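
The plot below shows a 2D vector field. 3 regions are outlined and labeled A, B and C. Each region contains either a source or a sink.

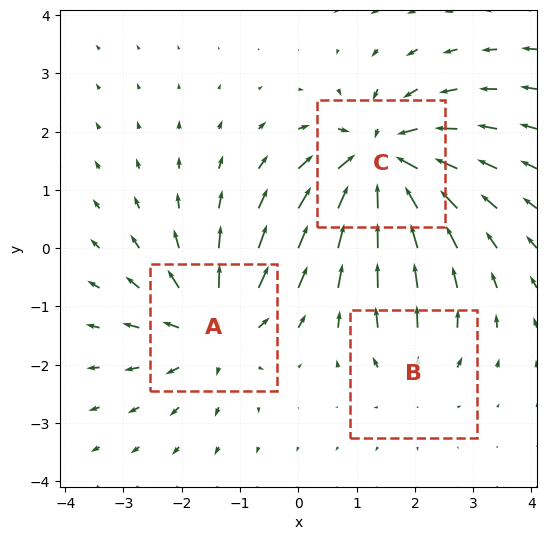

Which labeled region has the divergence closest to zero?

B

Divergence at each region's feature centre — A: about +4, B: about +2, C: about -5. Region B is closest to zero.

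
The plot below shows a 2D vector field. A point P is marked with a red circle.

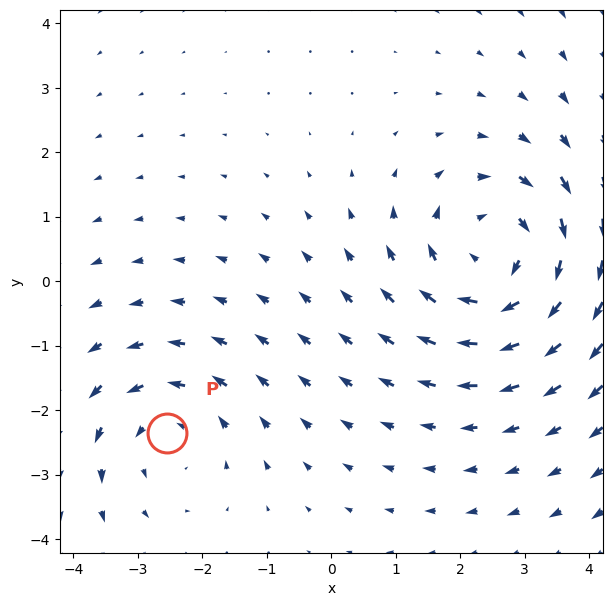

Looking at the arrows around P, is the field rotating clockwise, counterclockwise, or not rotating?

Near P at (-2.5, -2.4) the arrows circulate counterclockwise. The curl (z-component) there is about +2; positive curl means counterclockwise rotation.

counterclockwise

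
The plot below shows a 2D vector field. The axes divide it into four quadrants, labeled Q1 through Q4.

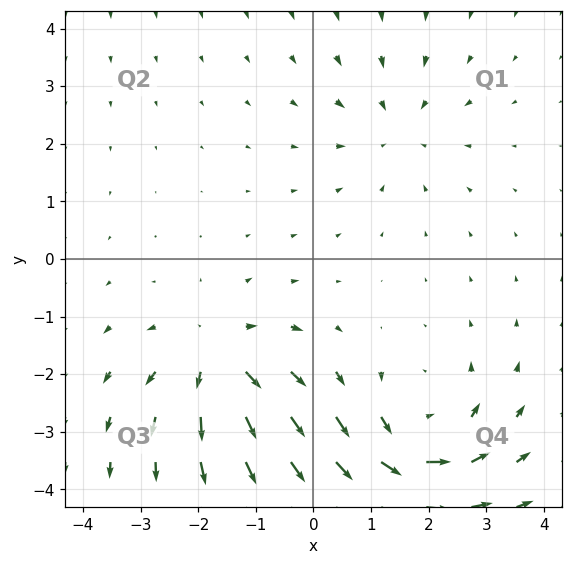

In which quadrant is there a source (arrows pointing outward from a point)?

Q3

The source sits at approximately (-1.7, -1.7), which lies in quadrant Q3. The divergence there is about +4, positive as expected for a source.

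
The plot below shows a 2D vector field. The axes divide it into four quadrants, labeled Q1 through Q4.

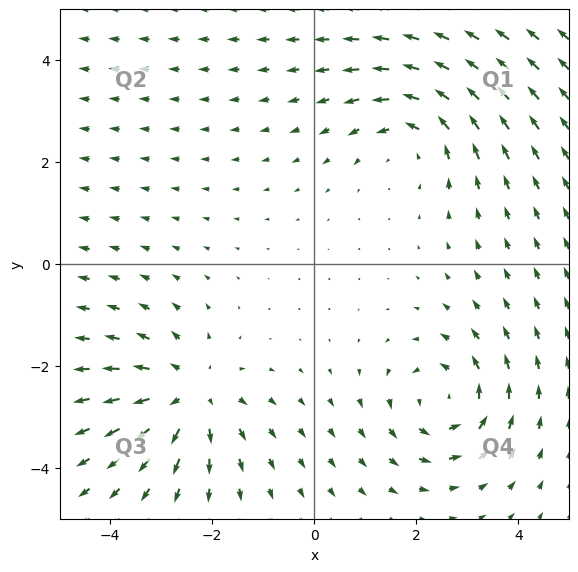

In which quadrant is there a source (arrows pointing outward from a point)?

Q3

The source sits at approximately (-2.4, -2.6), which lies in quadrant Q3. The divergence there is about +4, positive as expected for a source.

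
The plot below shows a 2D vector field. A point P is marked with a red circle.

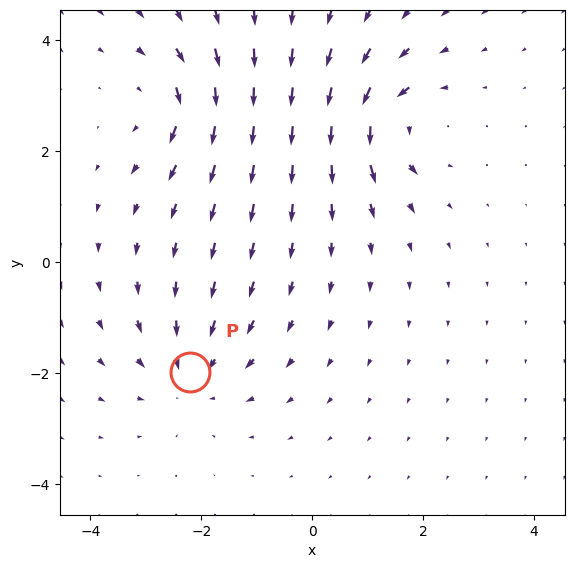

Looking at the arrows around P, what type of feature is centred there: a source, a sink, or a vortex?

sink

At P (-2.2, -2.0) the arrows converge inward. Divergence about -4, curl ≈0 — negative divergence with near-zero curl is a sink.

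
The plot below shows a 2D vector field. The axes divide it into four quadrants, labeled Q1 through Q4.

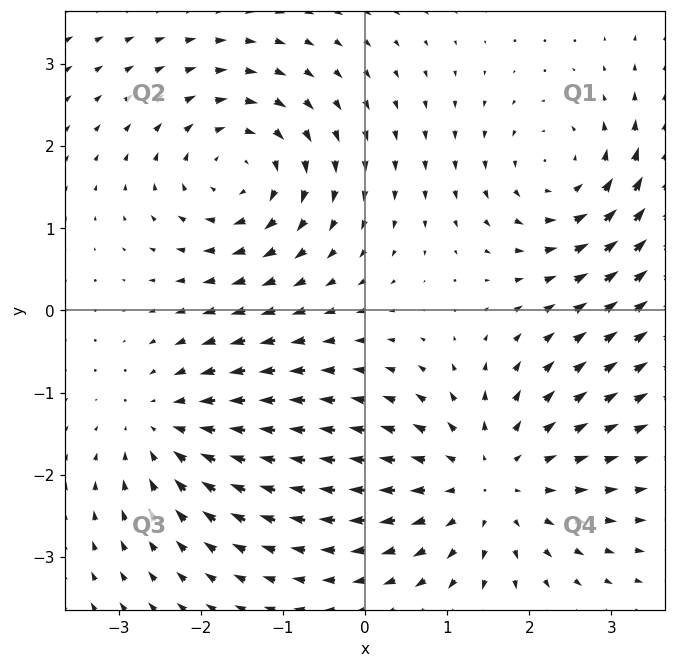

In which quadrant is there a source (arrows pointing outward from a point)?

Q4

The source sits at approximately (1.5, -2.1), which lies in quadrant Q4. The divergence there is about +4, positive as expected for a source.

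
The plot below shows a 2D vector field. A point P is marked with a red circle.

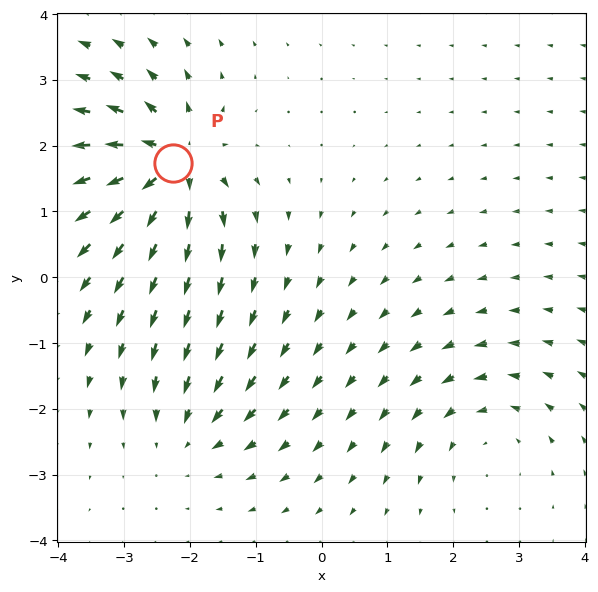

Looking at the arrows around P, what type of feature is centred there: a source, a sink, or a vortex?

At P (-2.3, 1.7) the arrows spread outward. Divergence about +7, curl ≈0 — positive divergence with near-zero curl is a source.

source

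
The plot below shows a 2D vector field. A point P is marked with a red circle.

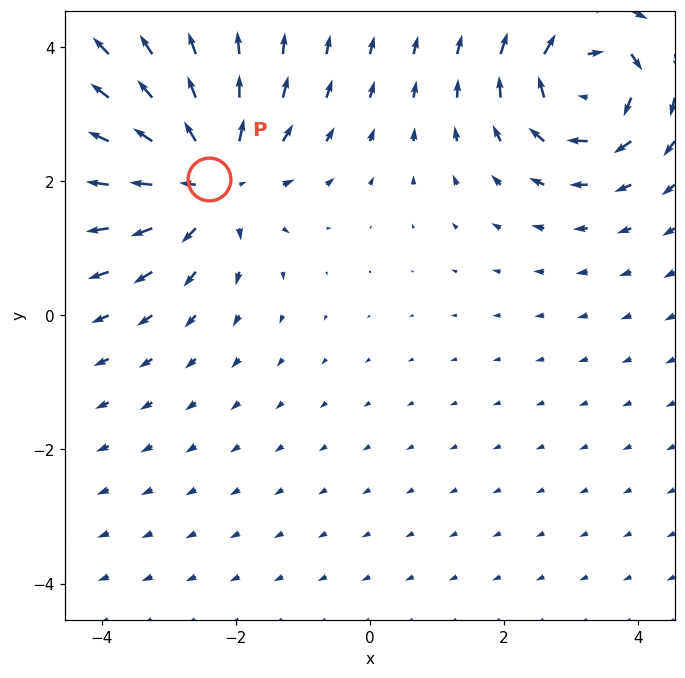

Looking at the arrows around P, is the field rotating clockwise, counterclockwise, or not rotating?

Near P at (-2.4, 2.0) the arrows show no circulation. The curl there is ≈0.

not rotating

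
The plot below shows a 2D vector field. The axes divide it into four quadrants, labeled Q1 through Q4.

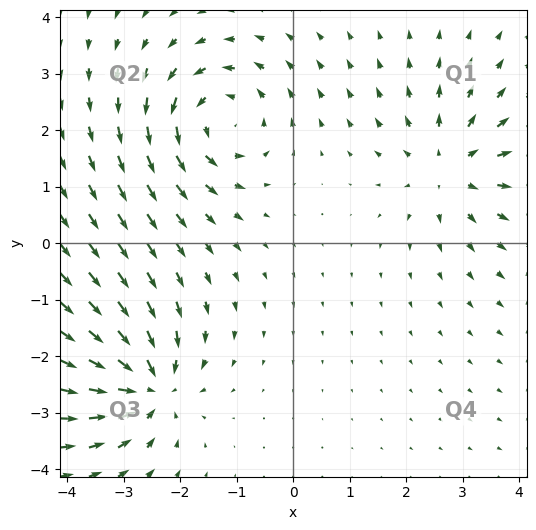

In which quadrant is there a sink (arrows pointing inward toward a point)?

Q3

The sink sits at approximately (-2.6, -2.5), which lies in quadrant Q3. The divergence there is about -7, negative as expected for a sink.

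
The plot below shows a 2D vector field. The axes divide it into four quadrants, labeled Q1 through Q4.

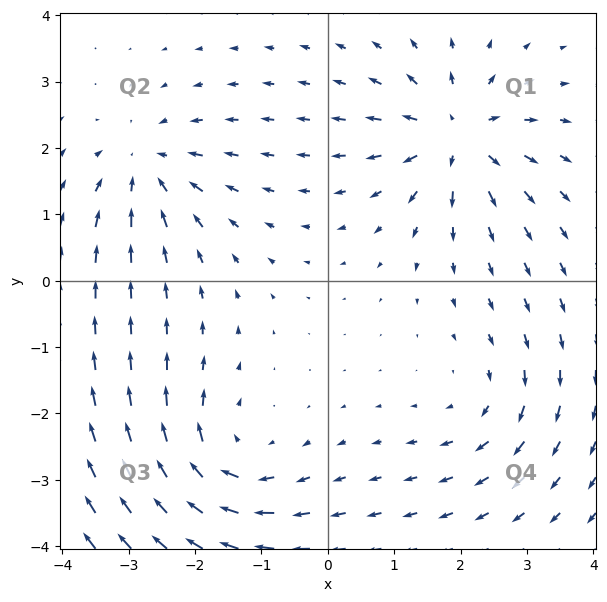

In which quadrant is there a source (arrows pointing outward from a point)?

Q1

The source sits at approximately (1.9, 2.2), which lies in quadrant Q1. The divergence there is about +7, positive as expected for a source.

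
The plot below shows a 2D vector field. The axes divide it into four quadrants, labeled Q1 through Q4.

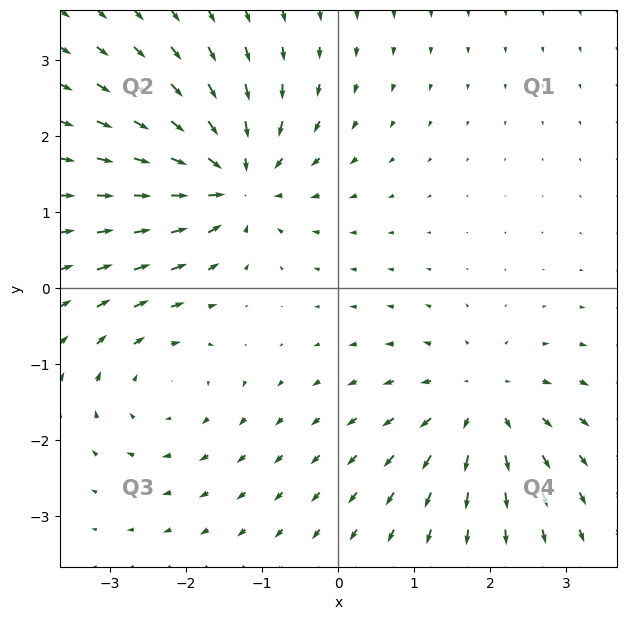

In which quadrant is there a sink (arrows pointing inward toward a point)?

Q2

The sink sits at approximately (-1.4, 1.4), which lies in quadrant Q2. The divergence there is about -7, negative as expected for a sink.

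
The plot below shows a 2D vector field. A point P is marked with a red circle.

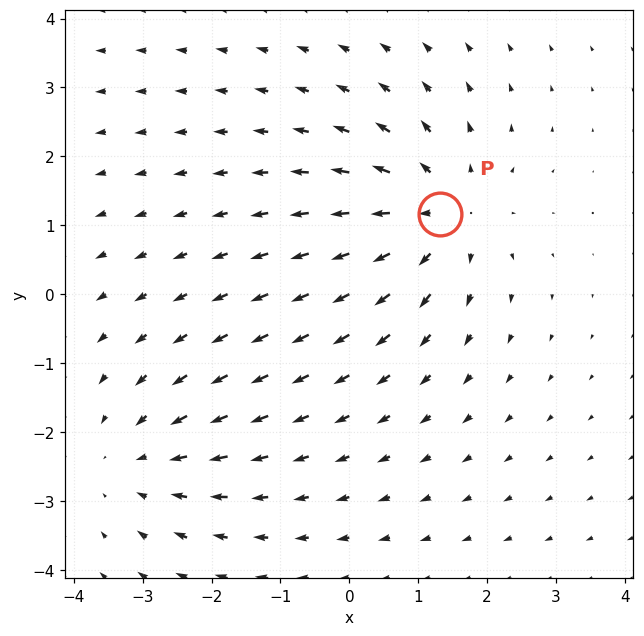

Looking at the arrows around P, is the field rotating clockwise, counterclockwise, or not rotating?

not rotating

Near P at (1.3, 1.2) the arrows show no circulation. The curl there is ≈0.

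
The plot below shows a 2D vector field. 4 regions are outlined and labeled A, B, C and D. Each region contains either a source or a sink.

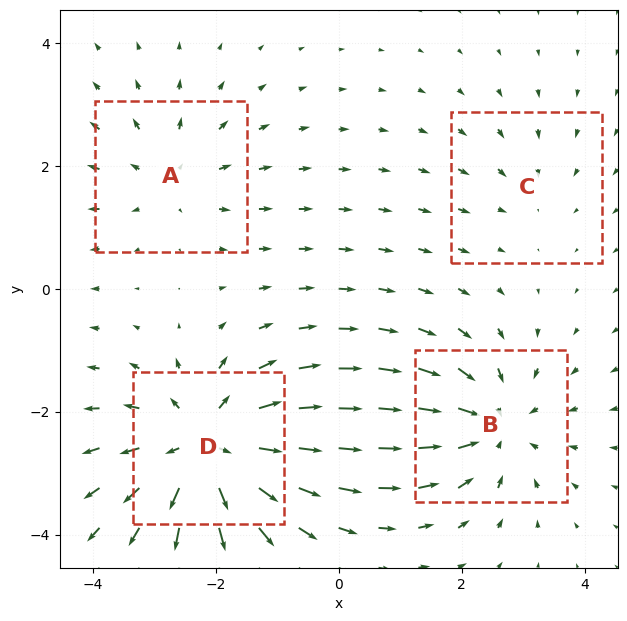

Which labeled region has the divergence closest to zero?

C

Divergence at each region's feature centre — A: about +3, B: about -5, C: about -2, D: about +6. Region C is closest to zero.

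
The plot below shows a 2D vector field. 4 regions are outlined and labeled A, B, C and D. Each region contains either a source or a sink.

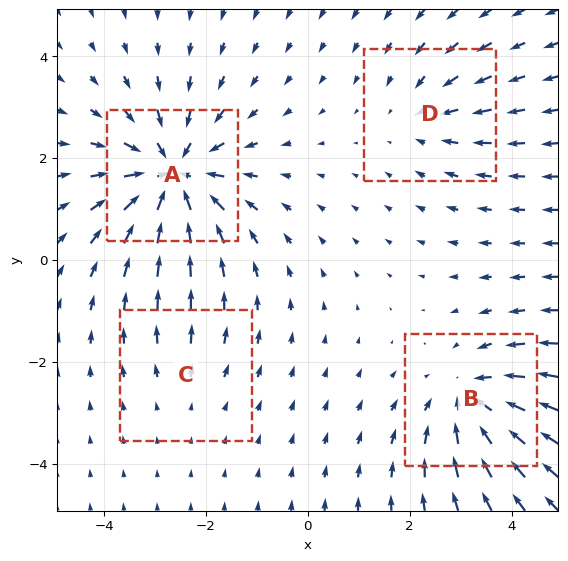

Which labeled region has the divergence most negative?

Divergence at each region's feature centre — A: about -7, B: about -5, C: about +2, D: about -3. Region A is most negative.

A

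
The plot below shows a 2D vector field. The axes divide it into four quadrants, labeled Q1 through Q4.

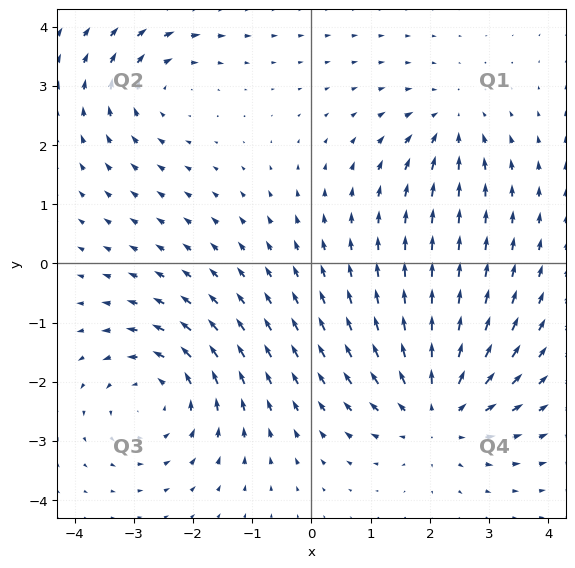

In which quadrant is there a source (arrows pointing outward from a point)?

Q4

The source sits at approximately (2.1, -2.5), which lies in quadrant Q4. The divergence there is about +5, positive as expected for a source.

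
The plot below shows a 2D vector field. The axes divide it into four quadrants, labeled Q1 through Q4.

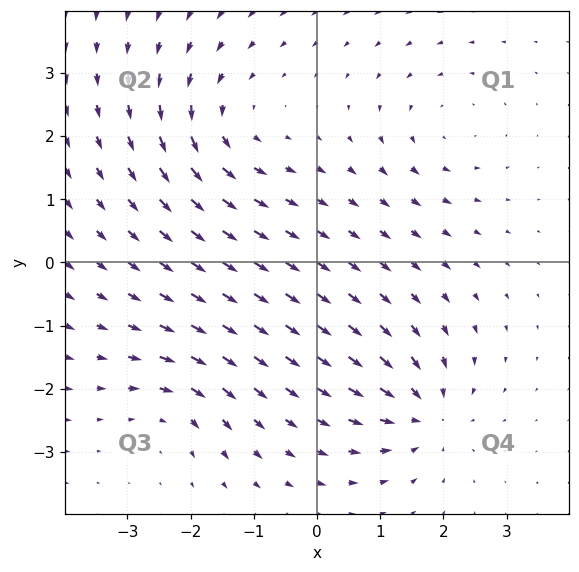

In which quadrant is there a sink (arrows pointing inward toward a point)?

Q4

The sink sits at approximately (1.7, -2.4), which lies in quadrant Q4. The divergence there is about -6, negative as expected for a sink.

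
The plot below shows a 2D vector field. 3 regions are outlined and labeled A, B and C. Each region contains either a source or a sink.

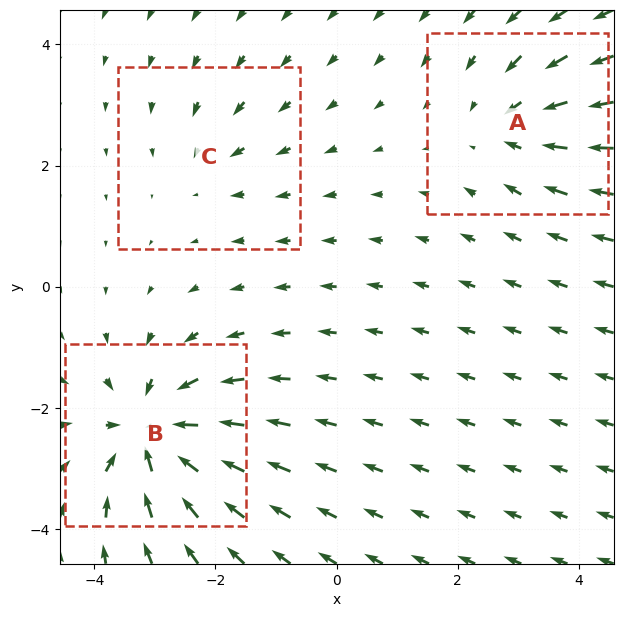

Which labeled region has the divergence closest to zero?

C

Divergence at each region's feature centre — A: about -3, B: about -6, C: about -2. Region C is closest to zero.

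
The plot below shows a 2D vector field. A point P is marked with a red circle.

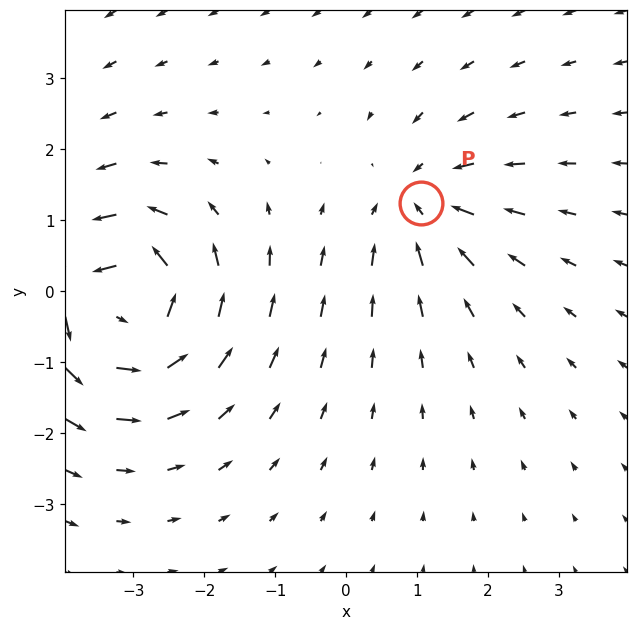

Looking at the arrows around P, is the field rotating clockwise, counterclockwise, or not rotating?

not rotating

Near P at (1.0, 1.2) the arrows show no circulation. The curl there is ≈0.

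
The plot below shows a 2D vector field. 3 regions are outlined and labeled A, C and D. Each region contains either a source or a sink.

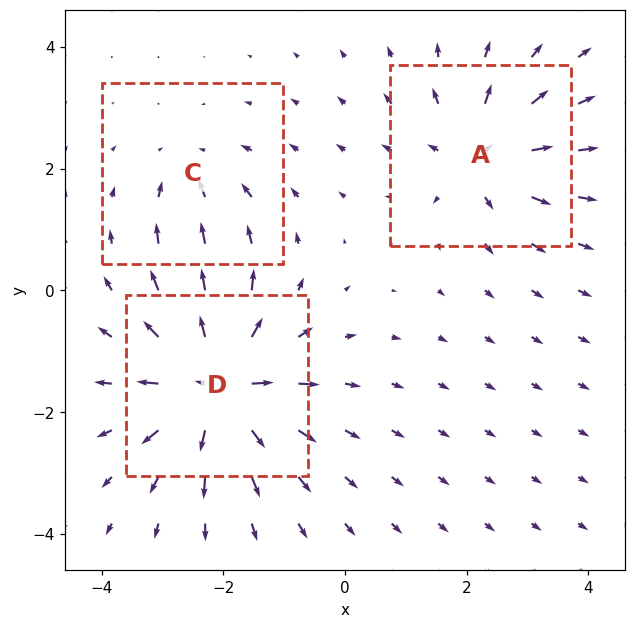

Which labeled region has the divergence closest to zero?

Divergence at each region's feature centre — A: about +4, C: about -2, D: about +6. Region C is closest to zero.

C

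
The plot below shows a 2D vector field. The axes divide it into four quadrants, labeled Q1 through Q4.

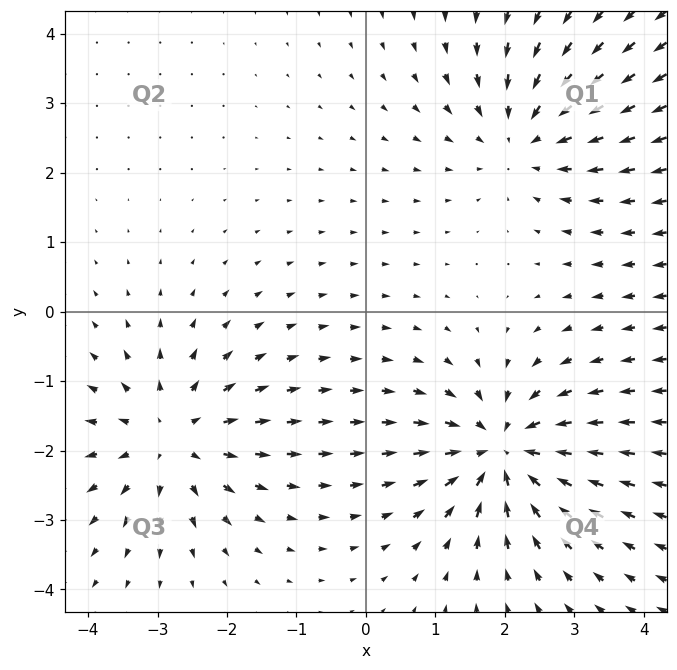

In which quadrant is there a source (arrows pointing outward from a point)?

Q3

The source sits at approximately (-2.8, -1.8), which lies in quadrant Q3. The divergence there is about +5, positive as expected for a source.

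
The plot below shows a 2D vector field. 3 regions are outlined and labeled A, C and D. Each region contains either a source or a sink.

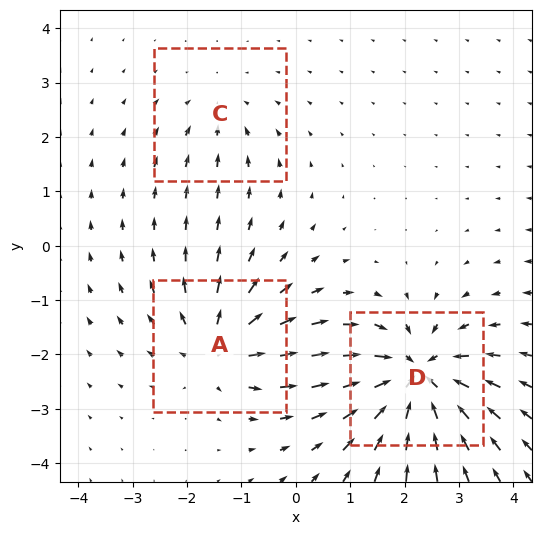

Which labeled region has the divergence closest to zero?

Divergence at each region's feature centre — A: about +4, C: about -2, D: about -6. Region C is closest to zero.

C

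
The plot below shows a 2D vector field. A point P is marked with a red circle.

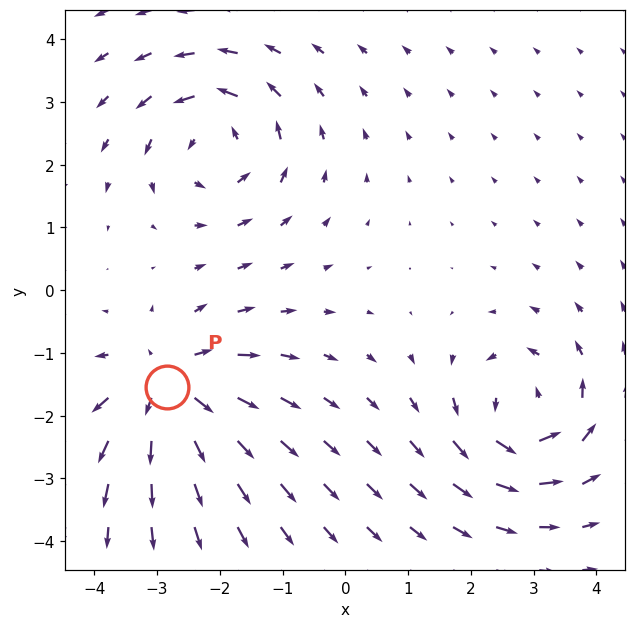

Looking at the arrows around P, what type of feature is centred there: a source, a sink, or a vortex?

At P (-2.8, -1.5) the arrows spread outward. Divergence about +6, curl ≈0 — positive divergence with near-zero curl is a source.

source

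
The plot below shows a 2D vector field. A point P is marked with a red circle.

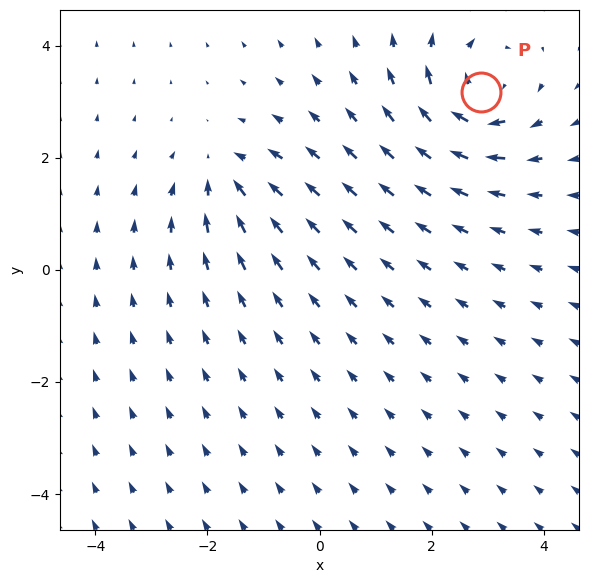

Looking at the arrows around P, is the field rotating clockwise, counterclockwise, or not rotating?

Near P at (2.9, 3.2) the arrows circulate clockwise. The curl (z-component) there is about -5; negative curl means clockwise rotation.

clockwise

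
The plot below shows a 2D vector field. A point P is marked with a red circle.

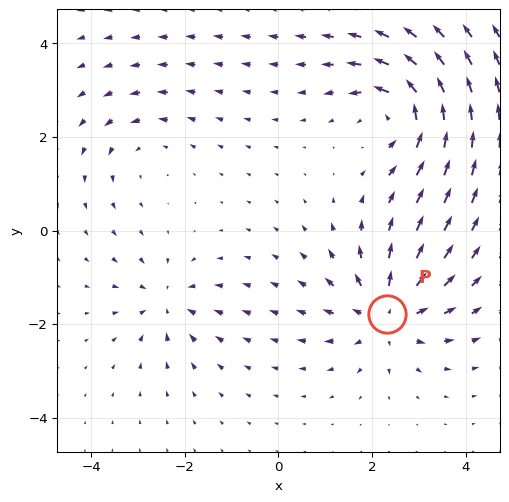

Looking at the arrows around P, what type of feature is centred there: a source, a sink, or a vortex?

At P (2.3, -1.8) the arrows spread outward. Divergence about +5, curl ≈0 — positive divergence with near-zero curl is a source.

source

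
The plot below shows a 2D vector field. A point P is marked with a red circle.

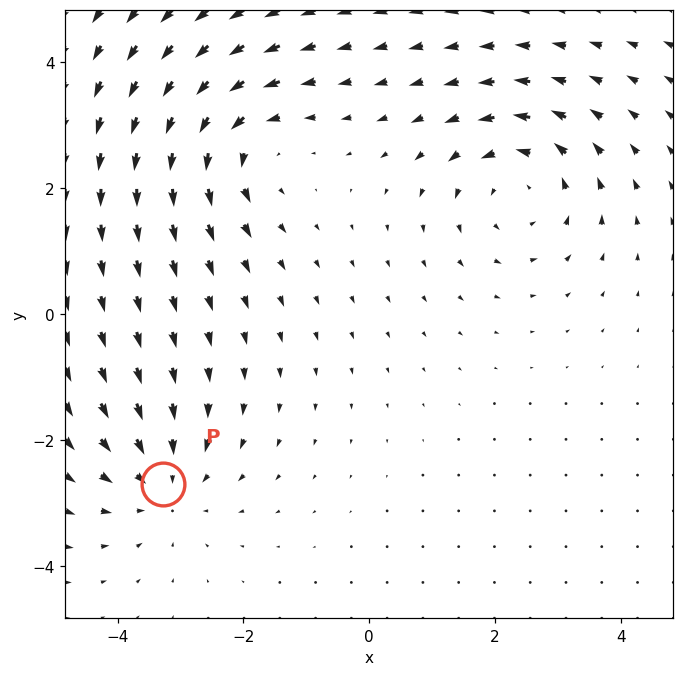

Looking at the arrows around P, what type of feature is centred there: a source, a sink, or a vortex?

sink

At P (-3.3, -2.7) the arrows converge inward. Divergence about -4, curl ≈0 — negative divergence with near-zero curl is a sink.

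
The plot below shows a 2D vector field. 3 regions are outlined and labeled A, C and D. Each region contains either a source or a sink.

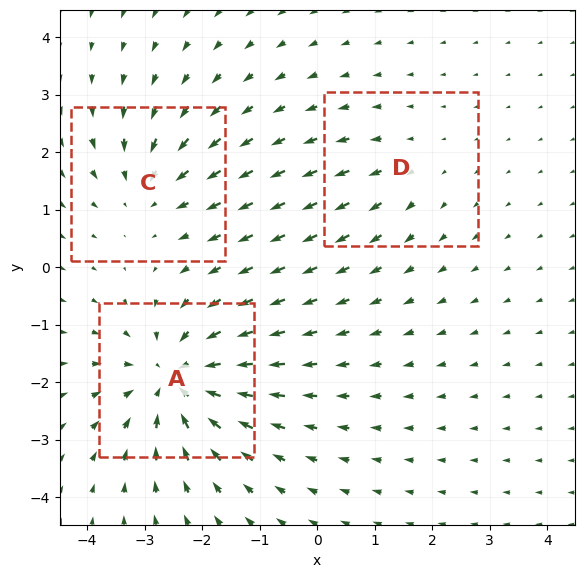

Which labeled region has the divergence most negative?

Divergence at each region's feature centre — A: about -5, C: about -3, D: about +2. Region A is most negative.

A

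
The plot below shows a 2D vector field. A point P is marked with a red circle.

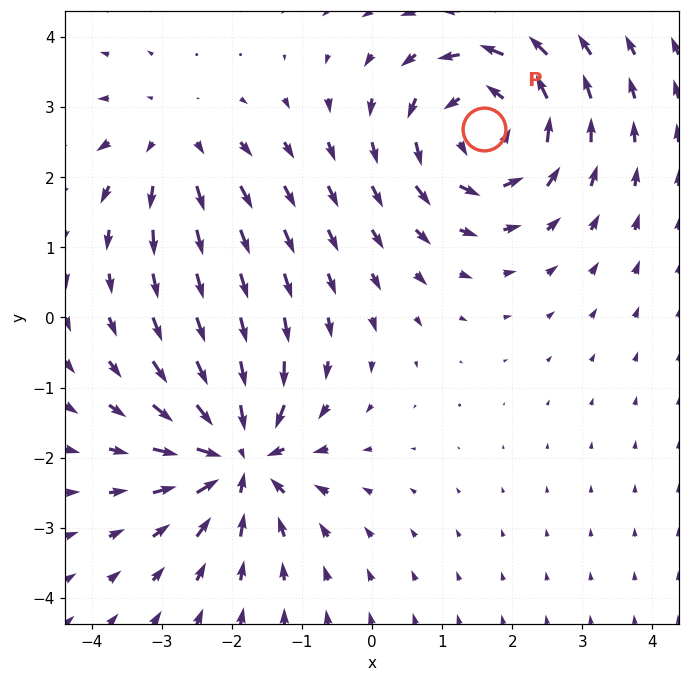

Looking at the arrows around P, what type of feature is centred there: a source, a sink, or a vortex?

At P (1.6, 2.7) the arrows circulate counterclockwise. Divergence ≈0, curl about +5 — near-zero divergence with nonzero curl is a vortex.

vortex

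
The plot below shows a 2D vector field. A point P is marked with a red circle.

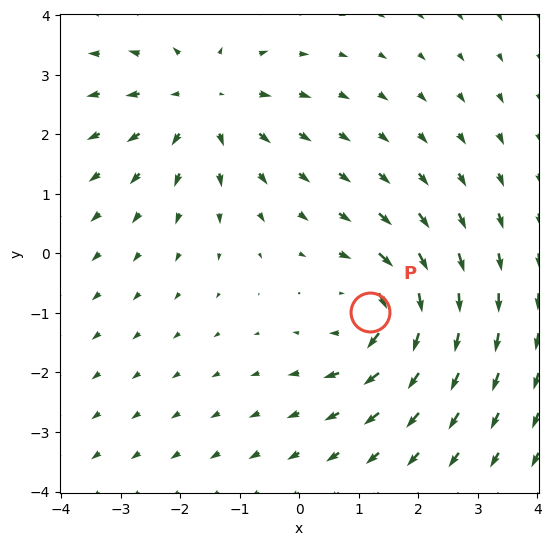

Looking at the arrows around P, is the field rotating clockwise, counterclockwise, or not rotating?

clockwise

Near P at (1.2, -1.0) the arrows circulate clockwise. The curl (z-component) there is about -5; negative curl means clockwise rotation.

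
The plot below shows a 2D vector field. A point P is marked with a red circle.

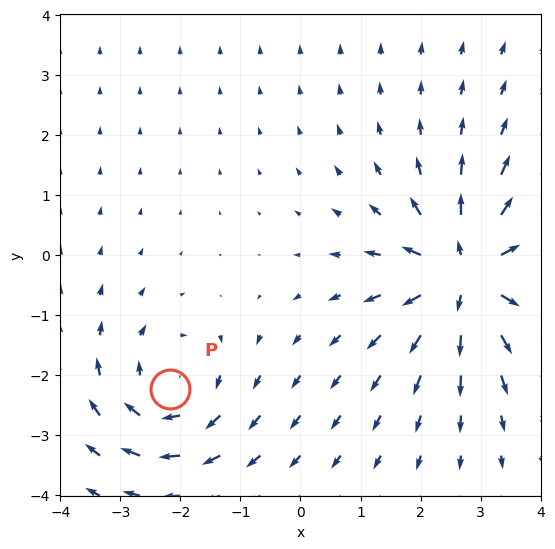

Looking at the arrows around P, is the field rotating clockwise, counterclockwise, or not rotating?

clockwise

Near P at (-2.2, -2.2) the arrows circulate clockwise. The curl (z-component) there is about -3; negative curl means clockwise rotation.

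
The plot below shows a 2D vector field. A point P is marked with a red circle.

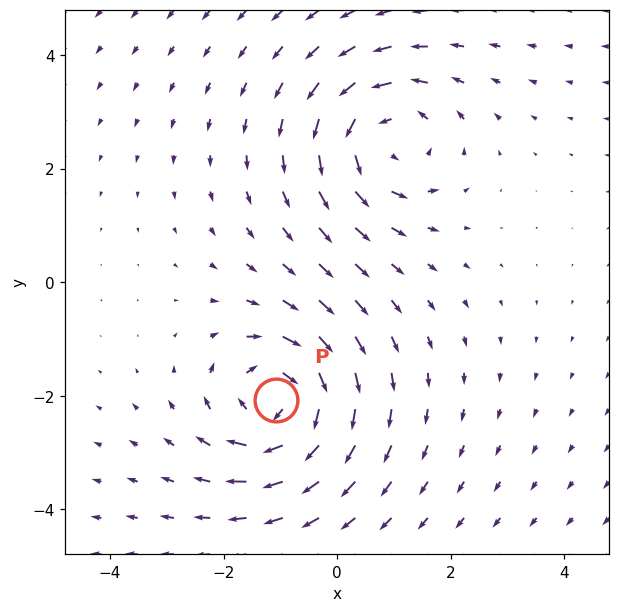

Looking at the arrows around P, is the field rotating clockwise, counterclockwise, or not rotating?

Near P at (-1.1, -2.1) the arrows circulate clockwise. The curl (z-component) there is about -3; negative curl means clockwise rotation.

clockwise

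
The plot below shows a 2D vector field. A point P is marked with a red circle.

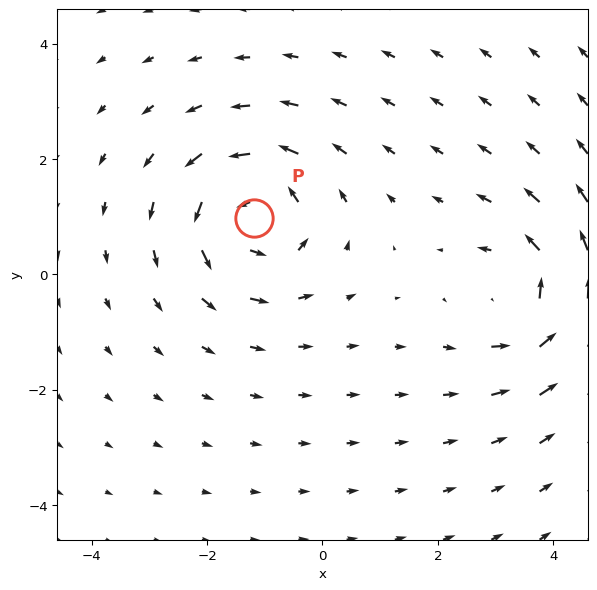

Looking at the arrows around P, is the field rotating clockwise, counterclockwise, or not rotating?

Near P at (-1.2, 1.0) the arrows circulate counterclockwise. The curl (z-component) there is about +5; positive curl means counterclockwise rotation.

counterclockwise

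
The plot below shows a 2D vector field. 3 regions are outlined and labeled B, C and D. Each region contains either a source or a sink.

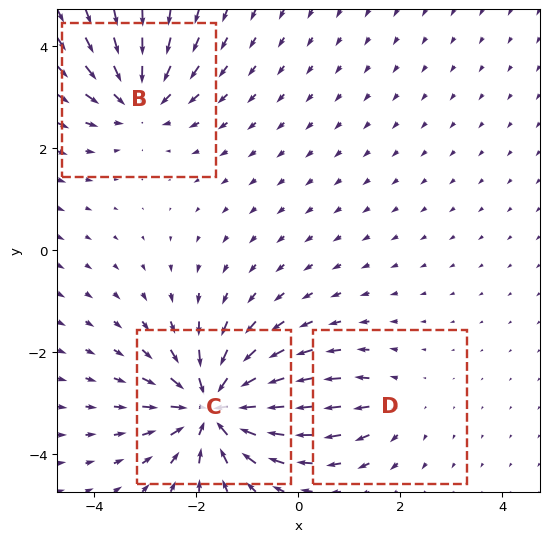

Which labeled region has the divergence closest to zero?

D

Divergence at each region's feature centre — B: about -4, C: about -6, D: about +2. Region D is closest to zero.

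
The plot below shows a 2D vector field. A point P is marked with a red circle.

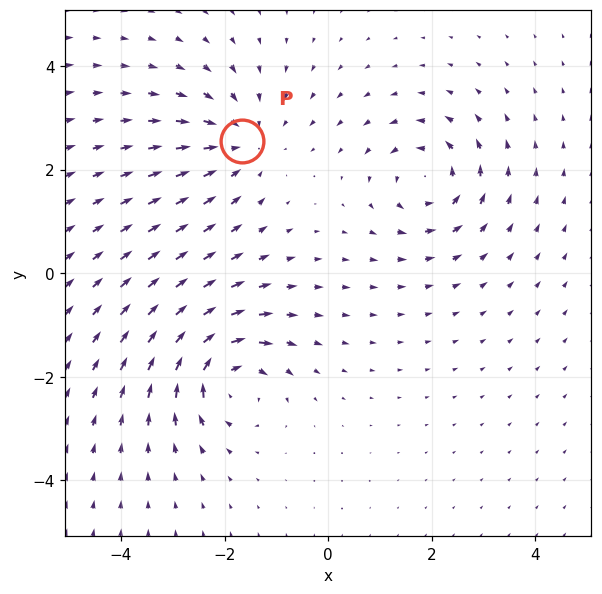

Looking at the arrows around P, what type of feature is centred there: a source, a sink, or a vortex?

sink

At P (-1.7, 2.5) the arrows converge inward. Divergence about -2, curl ≈0 — negative divergence with near-zero curl is a sink.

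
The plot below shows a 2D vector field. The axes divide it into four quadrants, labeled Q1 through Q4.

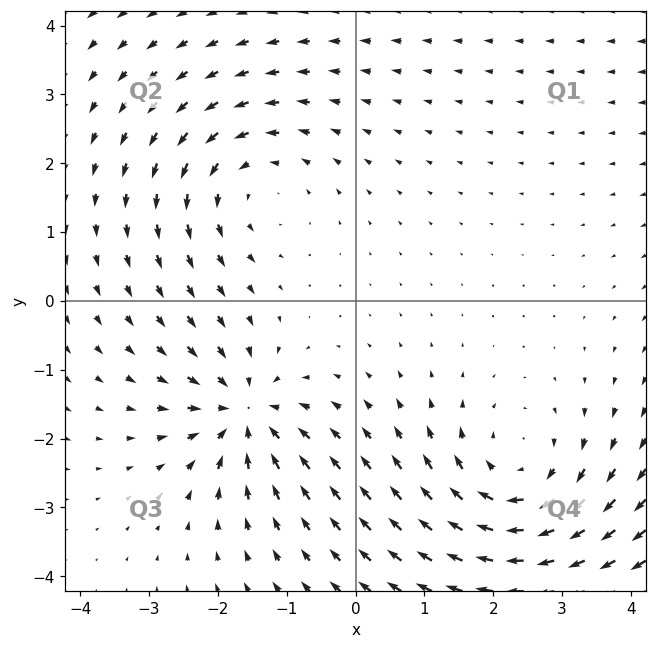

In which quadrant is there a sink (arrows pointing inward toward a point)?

Q3

The sink sits at approximately (-1.6, -1.6), which lies in quadrant Q3. The divergence there is about -5, negative as expected for a sink.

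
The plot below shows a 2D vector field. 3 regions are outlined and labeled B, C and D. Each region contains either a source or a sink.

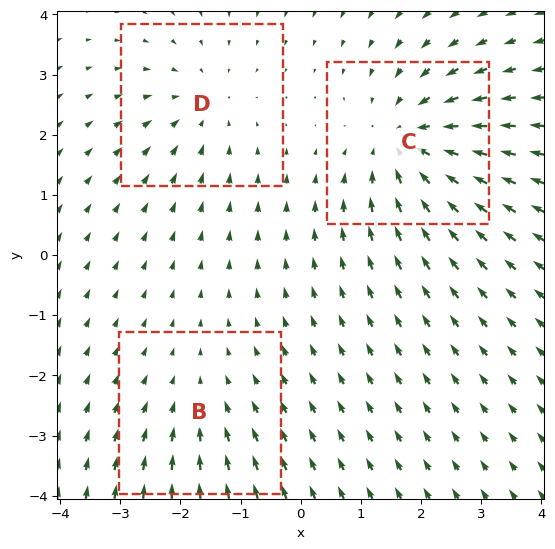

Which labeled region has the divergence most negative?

C

Divergence at each region's feature centre — B: about -2, C: about -4, D: about -3. Region C is most negative.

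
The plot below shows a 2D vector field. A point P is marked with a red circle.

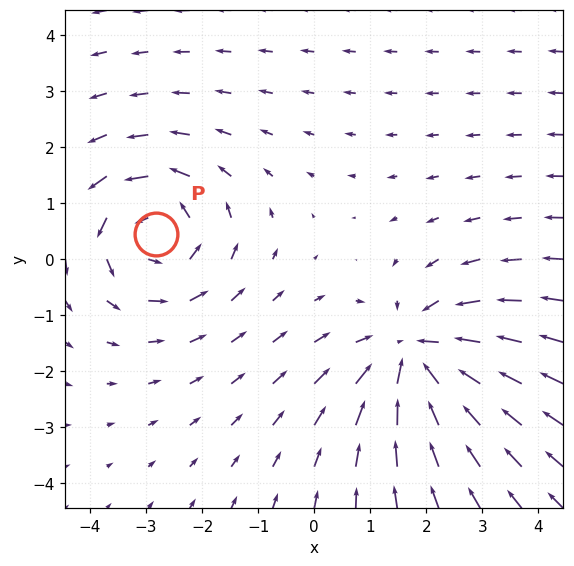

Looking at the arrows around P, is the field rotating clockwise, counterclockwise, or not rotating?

Near P at (-2.8, 0.4) the arrows circulate counterclockwise. The curl (z-component) there is about +3; positive curl means counterclockwise rotation.

counterclockwise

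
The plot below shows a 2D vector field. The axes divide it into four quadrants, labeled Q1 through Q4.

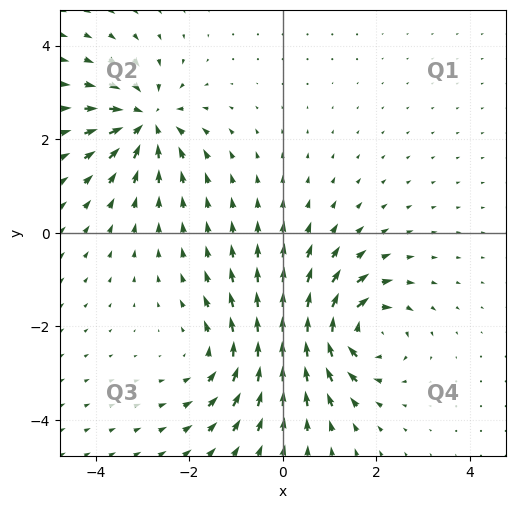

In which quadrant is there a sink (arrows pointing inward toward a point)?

Q2

The sink sits at approximately (-2.9, 2.4), which lies in quadrant Q2. The divergence there is about -4, negative as expected for a sink.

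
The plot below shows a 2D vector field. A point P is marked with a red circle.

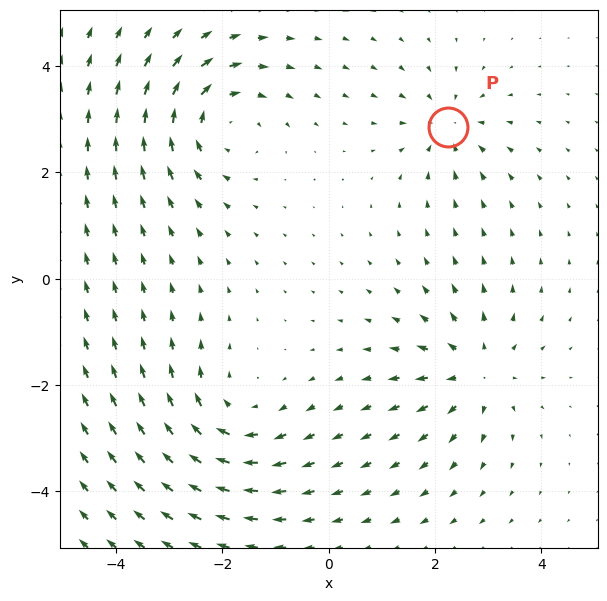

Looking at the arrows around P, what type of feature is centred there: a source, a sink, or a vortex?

sink

At P (2.2, 2.9) the arrows converge inward. Divergence about -4, curl ≈0 — negative divergence with near-zero curl is a sink.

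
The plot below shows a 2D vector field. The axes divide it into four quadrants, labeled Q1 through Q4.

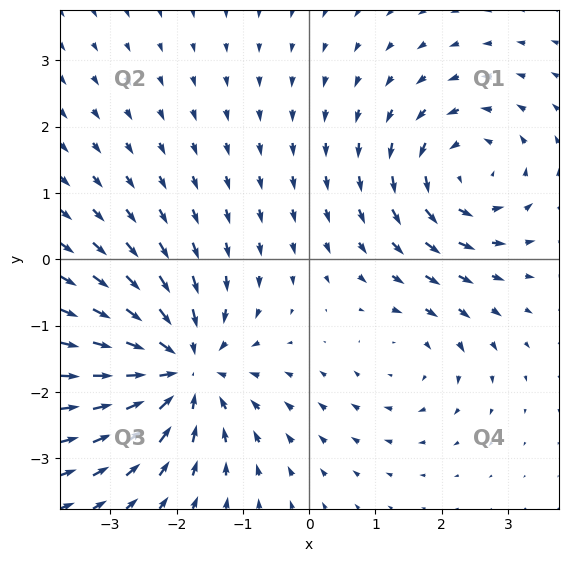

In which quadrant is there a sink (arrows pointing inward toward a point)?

Q3

The sink sits at approximately (-1.9, -1.6), which lies in quadrant Q3. The divergence there is about -5, negative as expected for a sink.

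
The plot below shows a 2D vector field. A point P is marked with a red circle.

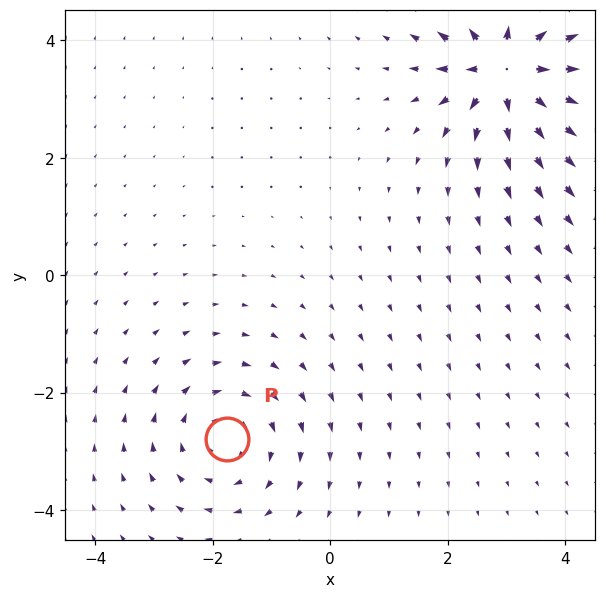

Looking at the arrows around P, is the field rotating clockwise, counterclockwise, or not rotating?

clockwise

Near P at (-1.8, -2.8) the arrows circulate clockwise. The curl (z-component) there is about -3; negative curl means clockwise rotation.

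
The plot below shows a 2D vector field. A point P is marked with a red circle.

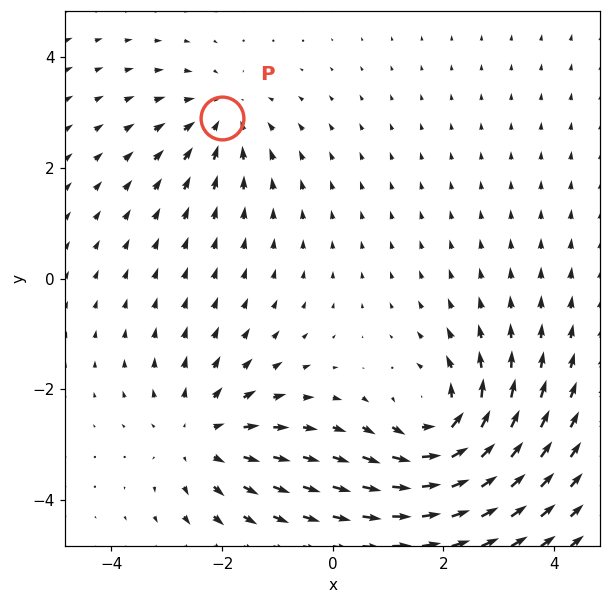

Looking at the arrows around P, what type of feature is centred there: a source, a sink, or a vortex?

sink

At P (-2.0, 2.9) the arrows converge inward. Divergence about -3, curl ≈0 — negative divergence with near-zero curl is a sink.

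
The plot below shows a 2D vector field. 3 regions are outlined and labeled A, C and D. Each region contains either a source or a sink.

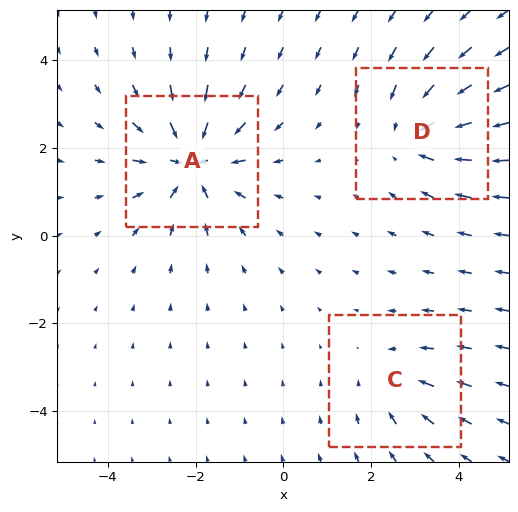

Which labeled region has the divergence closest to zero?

Divergence at each region's feature centre — A: about -4, C: about -2, D: about -3. Region C is closest to zero.

C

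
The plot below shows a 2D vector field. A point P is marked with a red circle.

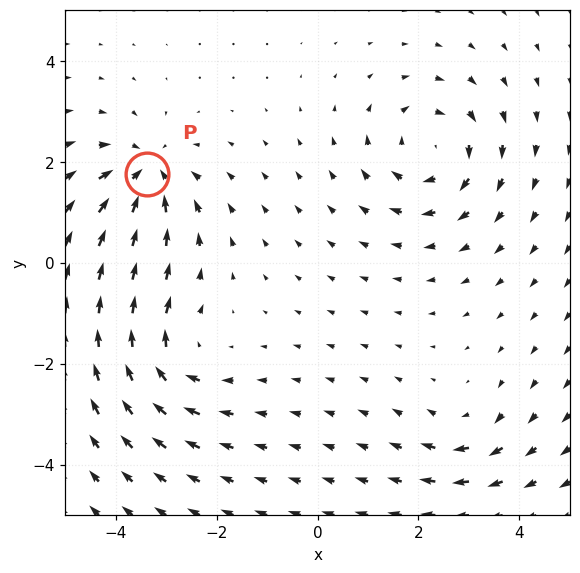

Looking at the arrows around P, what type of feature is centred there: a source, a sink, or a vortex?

sink

At P (-3.4, 1.8) the arrows converge inward. Divergence about -5, curl ≈0 — negative divergence with near-zero curl is a sink.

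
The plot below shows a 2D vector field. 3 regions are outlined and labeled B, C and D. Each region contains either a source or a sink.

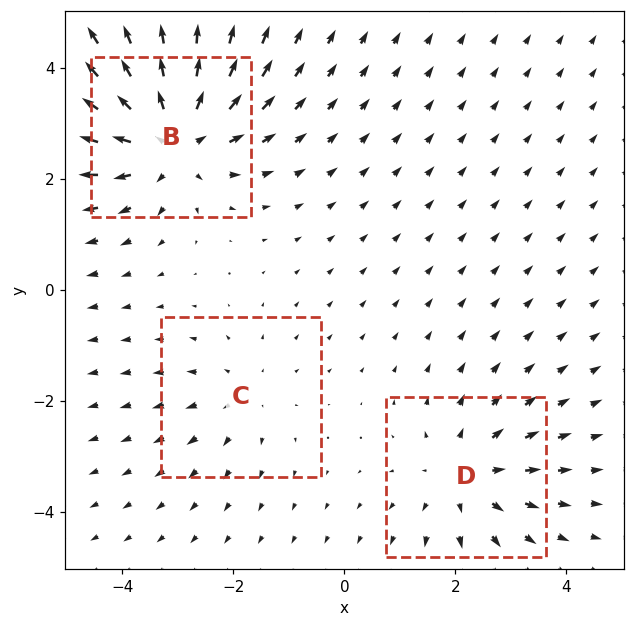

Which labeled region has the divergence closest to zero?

Divergence at each region's feature centre — B: about +5, C: about +2, D: about +3. Region C is closest to zero.

C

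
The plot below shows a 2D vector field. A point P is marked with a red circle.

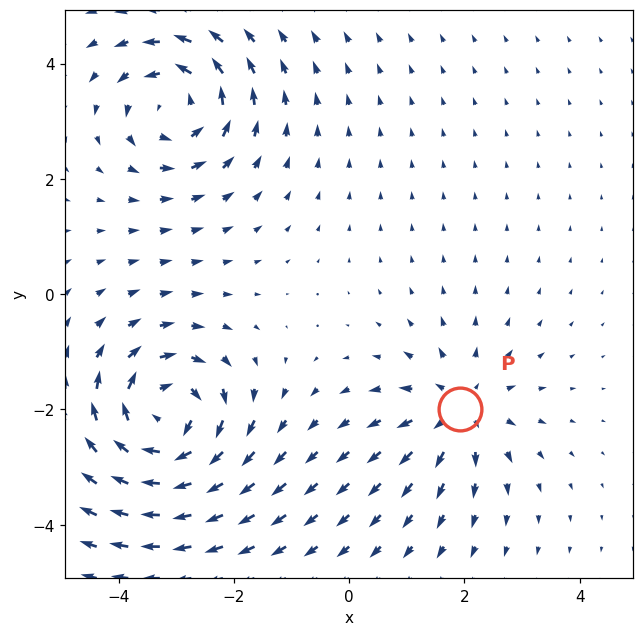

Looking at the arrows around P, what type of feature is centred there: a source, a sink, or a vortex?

At P (1.9, -2.0) the arrows spread outward. Divergence about +3, curl ≈0 — positive divergence with near-zero curl is a source.

source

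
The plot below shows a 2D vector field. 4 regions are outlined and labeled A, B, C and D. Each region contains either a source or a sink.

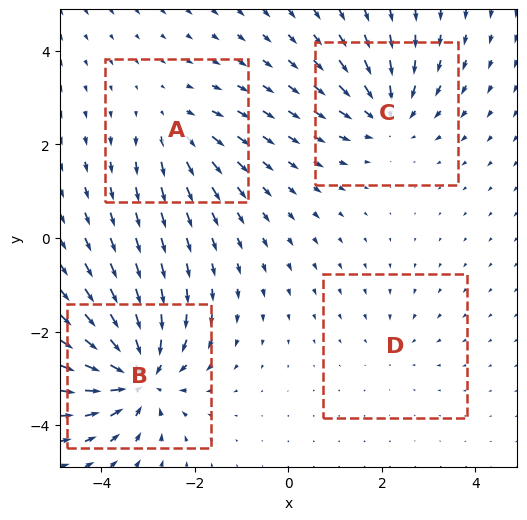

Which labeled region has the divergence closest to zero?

Divergence at each region's feature centre — A: about +3, B: about -8, C: about -5, D: about -2. Region D is closest to zero.

D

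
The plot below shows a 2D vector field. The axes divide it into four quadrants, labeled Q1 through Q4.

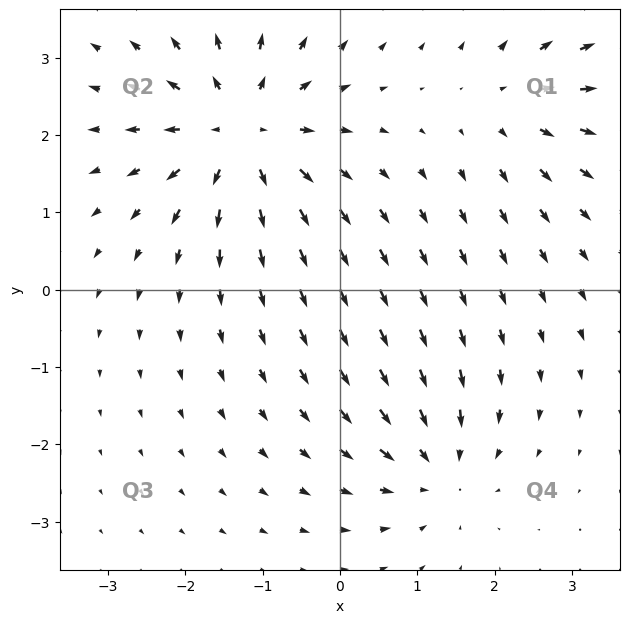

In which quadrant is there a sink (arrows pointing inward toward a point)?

The sink sits at approximately (1.3, -2.3), which lies in quadrant Q4. The divergence there is about -4, negative as expected for a sink.

Q4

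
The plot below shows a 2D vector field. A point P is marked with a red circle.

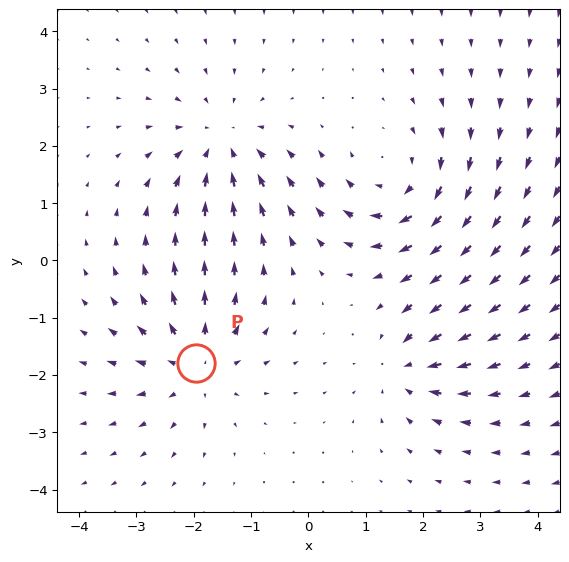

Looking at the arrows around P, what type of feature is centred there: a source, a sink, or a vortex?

source

At P (-2.0, -1.8) the arrows spread outward. Divergence about +5, curl ≈0 — positive divergence with near-zero curl is a source.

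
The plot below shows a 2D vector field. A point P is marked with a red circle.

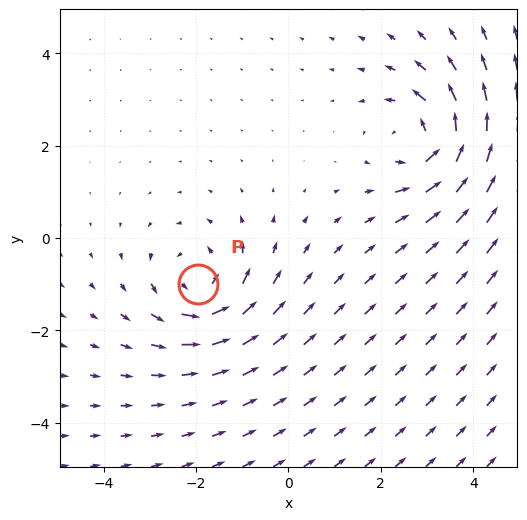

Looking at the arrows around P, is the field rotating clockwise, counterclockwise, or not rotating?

Near P at (-1.9, -1.0) the arrows circulate counterclockwise. The curl (z-component) there is about +4; positive curl means counterclockwise rotation.

counterclockwise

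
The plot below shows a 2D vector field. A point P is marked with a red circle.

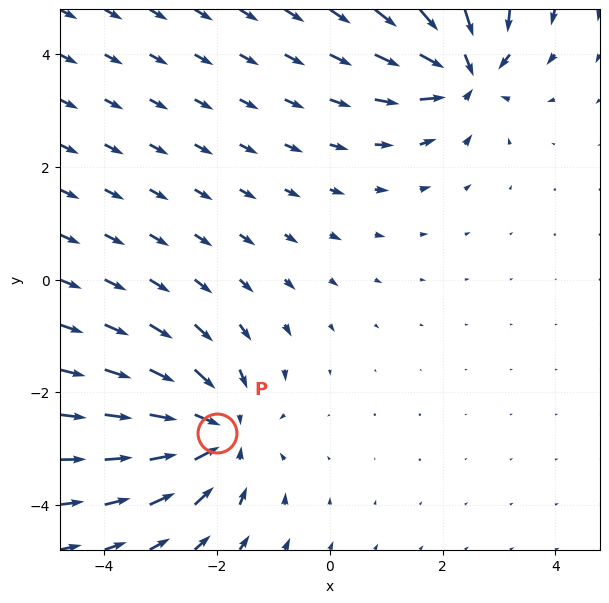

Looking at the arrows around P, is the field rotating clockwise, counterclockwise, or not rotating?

Near P at (-2.0, -2.7) the arrows show no circulation. The curl there is ≈0.

not rotating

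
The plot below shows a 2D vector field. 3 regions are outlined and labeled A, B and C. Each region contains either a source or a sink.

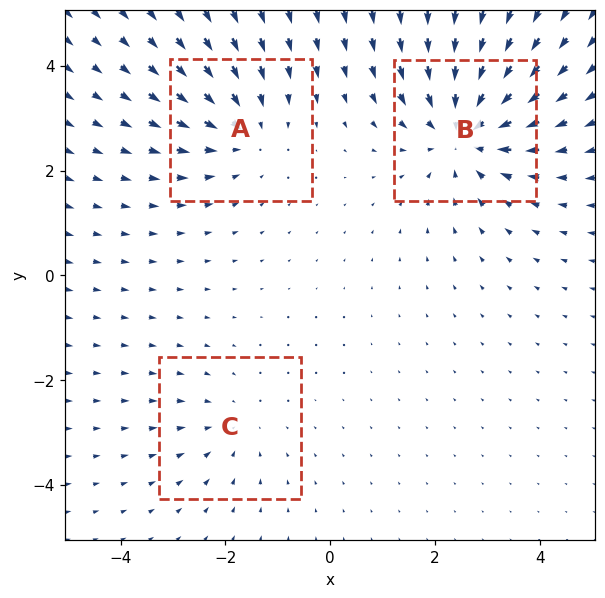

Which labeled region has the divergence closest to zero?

C

Divergence at each region's feature centre — A: about -3, B: about -4, C: about -2. Region C is closest to zero.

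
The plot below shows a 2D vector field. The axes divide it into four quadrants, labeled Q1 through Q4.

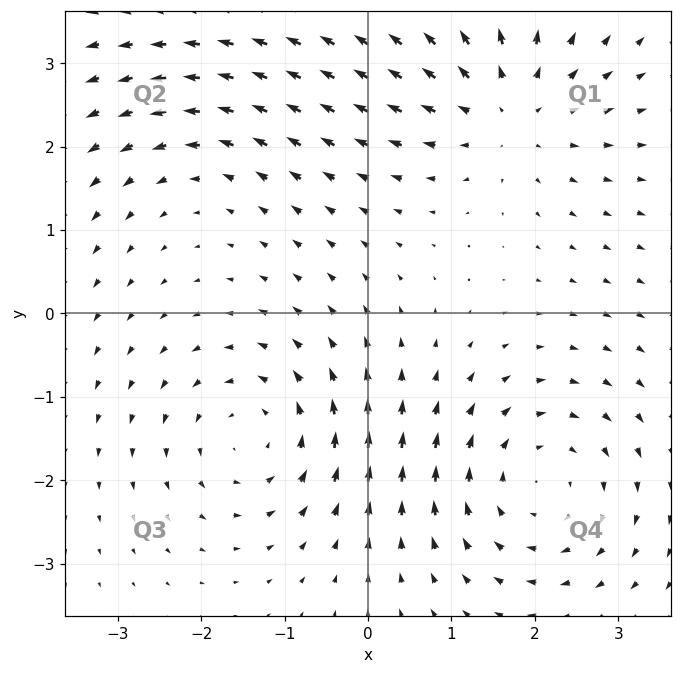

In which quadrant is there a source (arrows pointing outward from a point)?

The source sits at approximately (1.7, 2.5), which lies in quadrant Q1. The divergence there is about +4, positive as expected for a source.

Q1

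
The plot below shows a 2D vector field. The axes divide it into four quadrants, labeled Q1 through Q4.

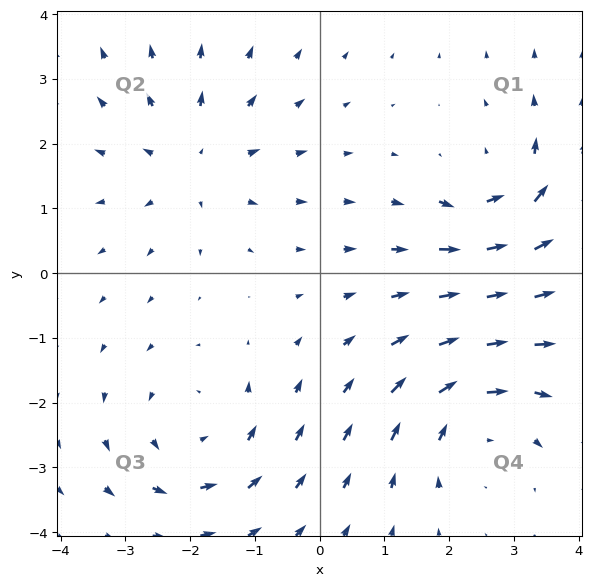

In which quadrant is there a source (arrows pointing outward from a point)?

Q2

The source sits at approximately (-2.0, 1.7), which lies in quadrant Q2. The divergence there is about +3, positive as expected for a source.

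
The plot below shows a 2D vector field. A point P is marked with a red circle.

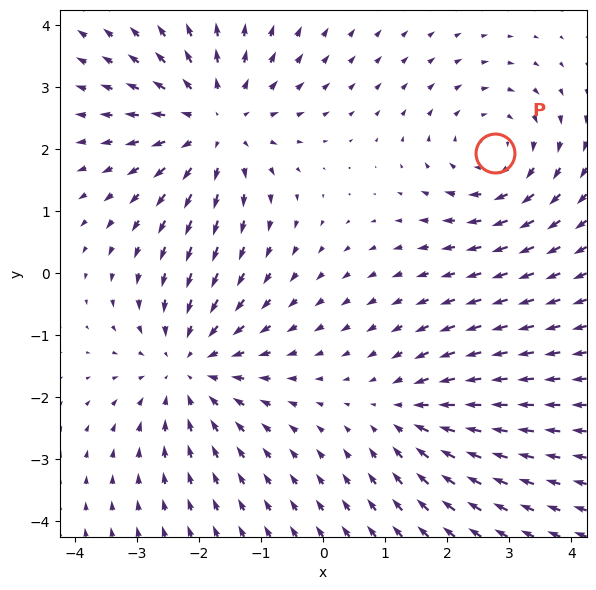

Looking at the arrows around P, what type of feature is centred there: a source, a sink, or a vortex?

vortex

At P (2.8, 1.9) the arrows circulate clockwise. Divergence ≈0, curl about -3 — near-zero divergence with nonzero curl is a vortex.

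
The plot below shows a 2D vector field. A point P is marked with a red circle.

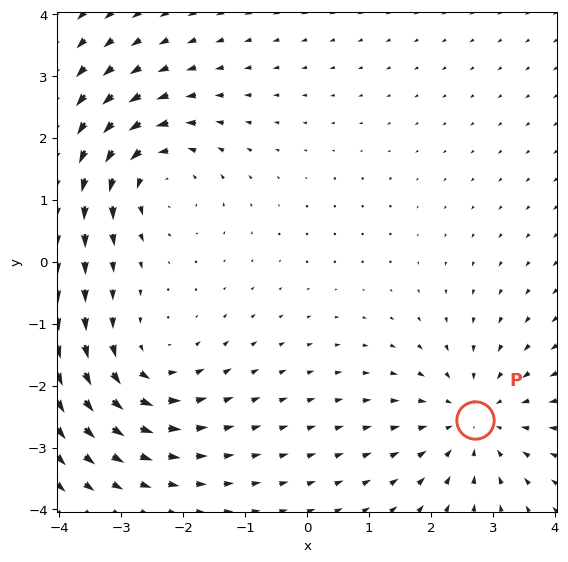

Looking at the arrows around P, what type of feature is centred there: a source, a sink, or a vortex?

At P (2.7, -2.6) the arrows converge inward. Divergence about -4, curl ≈0 — negative divergence with near-zero curl is a sink.

sink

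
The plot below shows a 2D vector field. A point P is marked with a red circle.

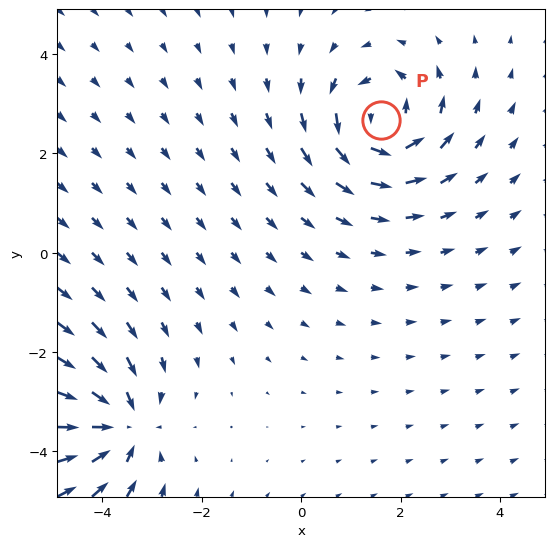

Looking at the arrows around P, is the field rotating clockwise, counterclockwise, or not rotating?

Near P at (1.6, 2.7) the arrows circulate counterclockwise. The curl (z-component) there is about +6; positive curl means counterclockwise rotation.

counterclockwise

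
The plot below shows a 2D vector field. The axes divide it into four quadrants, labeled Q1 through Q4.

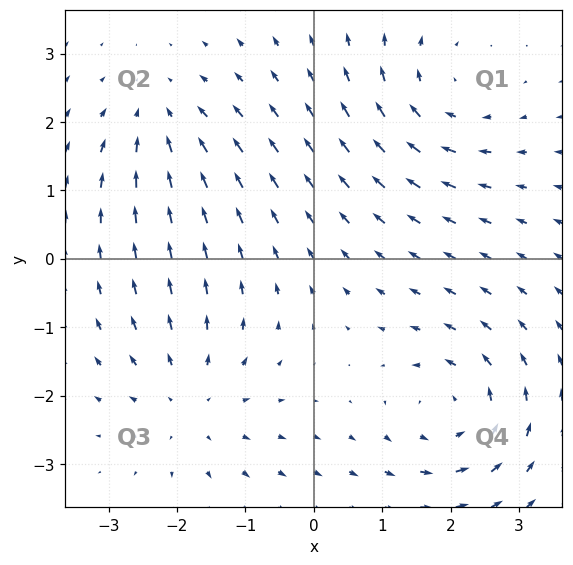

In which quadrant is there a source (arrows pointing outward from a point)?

The source sits at approximately (-1.8, -2.1), which lies in quadrant Q3. The divergence there is about +4, positive as expected for a source.

Q3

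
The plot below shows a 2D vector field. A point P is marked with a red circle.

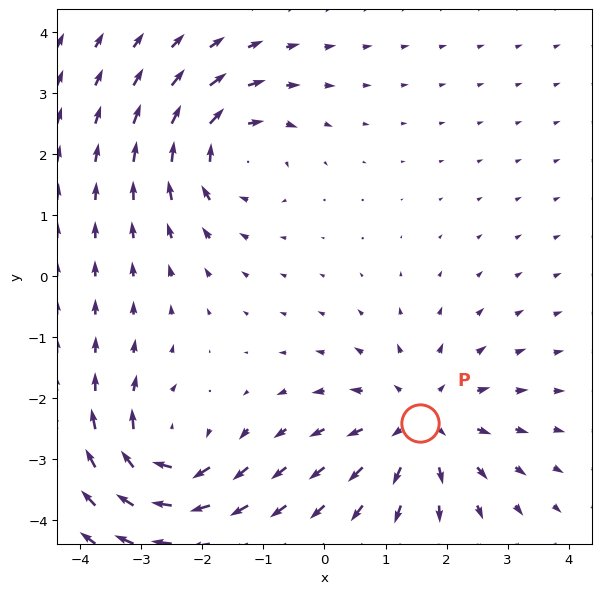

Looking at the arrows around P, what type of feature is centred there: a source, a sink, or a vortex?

At P (1.6, -2.4) the arrows spread outward. Divergence about +4, curl ≈0 — positive divergence with near-zero curl is a source.

source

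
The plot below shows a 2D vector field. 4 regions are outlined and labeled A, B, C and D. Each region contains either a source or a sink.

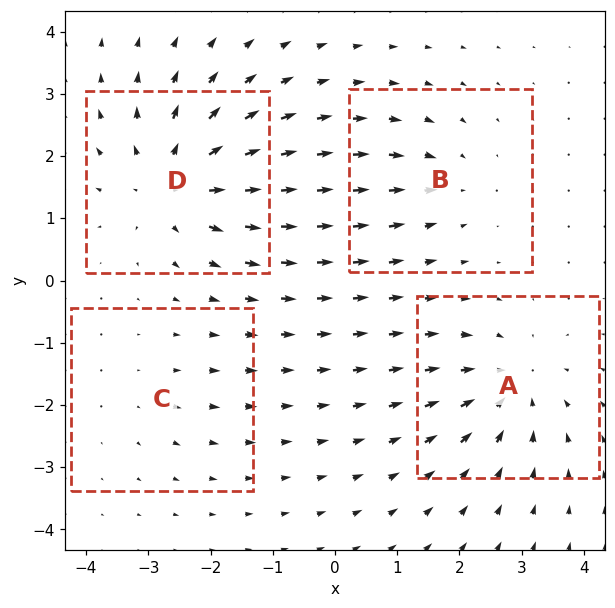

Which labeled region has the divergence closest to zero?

C

Divergence at each region's feature centre — A: about -5, B: about -3, C: about +2, D: about +6. Region C is closest to zero.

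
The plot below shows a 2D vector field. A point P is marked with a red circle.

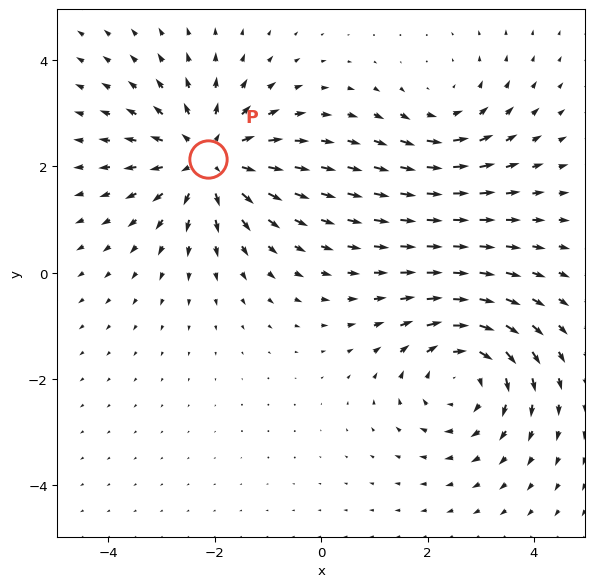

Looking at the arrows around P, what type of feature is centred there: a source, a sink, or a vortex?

source

At P (-2.1, 2.1) the arrows spread outward. Divergence about +5, curl ≈0 — positive divergence with near-zero curl is a source.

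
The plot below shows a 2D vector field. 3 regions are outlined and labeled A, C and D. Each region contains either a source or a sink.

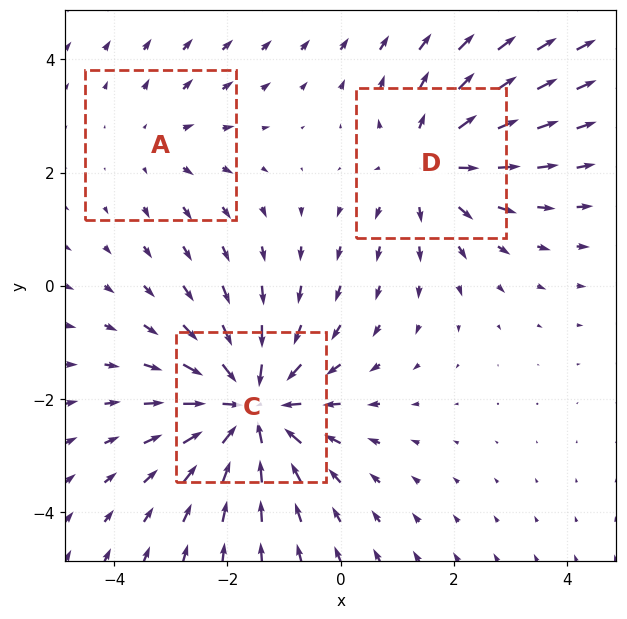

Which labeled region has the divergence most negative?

Divergence at each region's feature centre — A: about +2, C: about -4, D: about +3. Region C is most negative.

C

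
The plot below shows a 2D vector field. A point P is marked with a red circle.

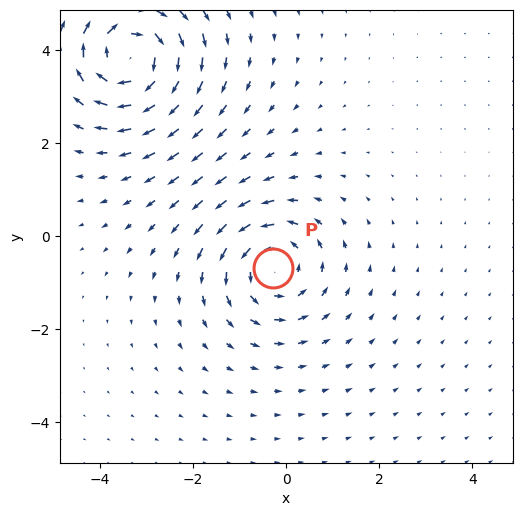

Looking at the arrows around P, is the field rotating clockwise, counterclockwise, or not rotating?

Near P at (-0.3, -0.7) the arrows circulate counterclockwise. The curl (z-component) there is about +4; positive curl means counterclockwise rotation.

counterclockwise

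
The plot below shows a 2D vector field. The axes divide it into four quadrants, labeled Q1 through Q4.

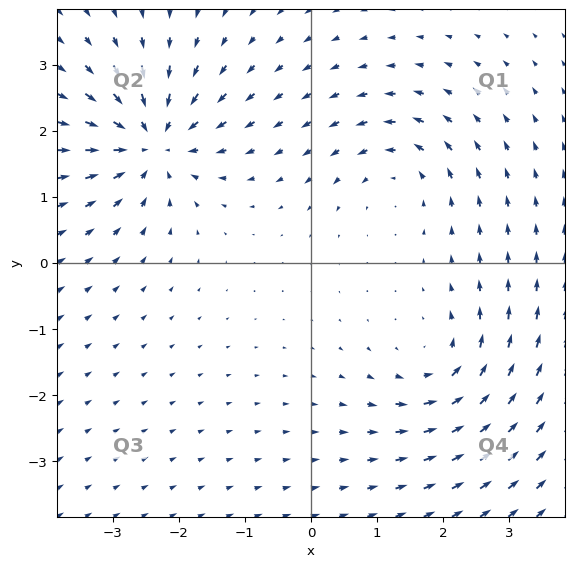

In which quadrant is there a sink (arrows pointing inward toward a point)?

The sink sits at approximately (-2.4, 1.8), which lies in quadrant Q2. The divergence there is about -6, negative as expected for a sink.

Q2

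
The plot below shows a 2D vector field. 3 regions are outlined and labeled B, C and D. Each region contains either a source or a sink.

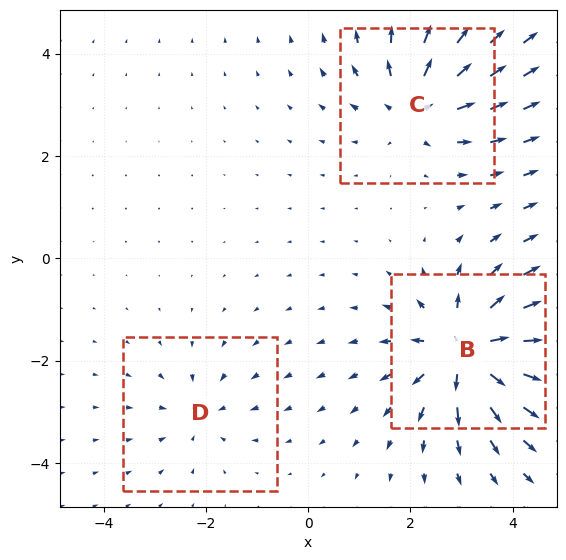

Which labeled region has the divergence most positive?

Divergence at each region's feature centre — B: about +6, C: about +4, D: about -2. Region B is most positive.

B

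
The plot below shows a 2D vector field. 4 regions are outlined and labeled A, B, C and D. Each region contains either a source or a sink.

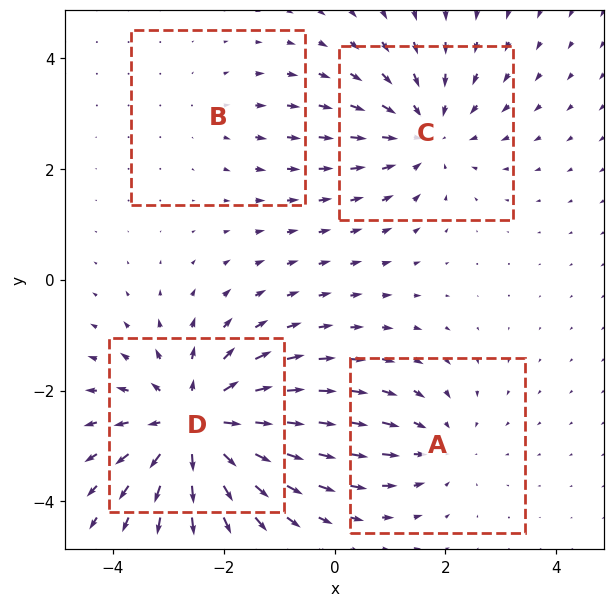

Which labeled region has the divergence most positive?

Divergence at each region's feature centre — A: about -3, B: about +2, C: about -4, D: about +6. Region D is most positive.

D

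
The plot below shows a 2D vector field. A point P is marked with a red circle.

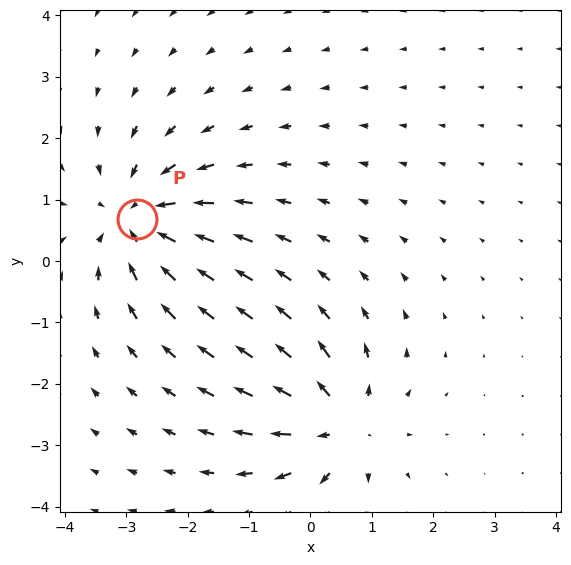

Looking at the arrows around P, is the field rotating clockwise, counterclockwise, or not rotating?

not rotating

Near P at (-2.8, 0.7) the arrows show no circulation. The curl there is ≈0.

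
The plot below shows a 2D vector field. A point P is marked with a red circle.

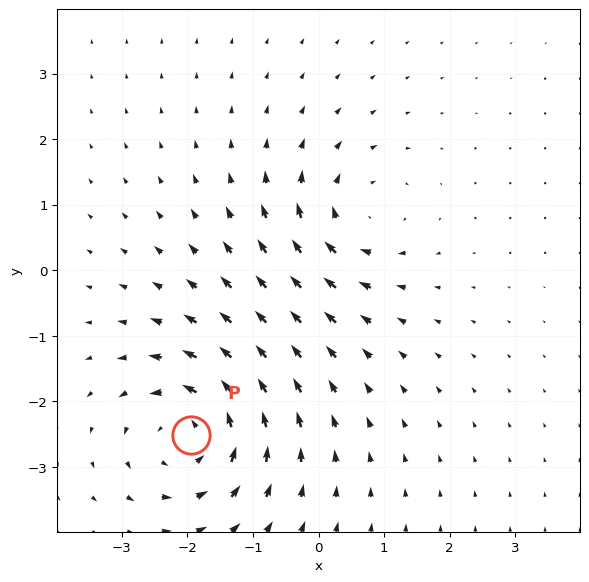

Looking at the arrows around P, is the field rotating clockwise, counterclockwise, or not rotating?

counterclockwise

Near P at (-1.9, -2.5) the arrows circulate counterclockwise. The curl (z-component) there is about +4; positive curl means counterclockwise rotation.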